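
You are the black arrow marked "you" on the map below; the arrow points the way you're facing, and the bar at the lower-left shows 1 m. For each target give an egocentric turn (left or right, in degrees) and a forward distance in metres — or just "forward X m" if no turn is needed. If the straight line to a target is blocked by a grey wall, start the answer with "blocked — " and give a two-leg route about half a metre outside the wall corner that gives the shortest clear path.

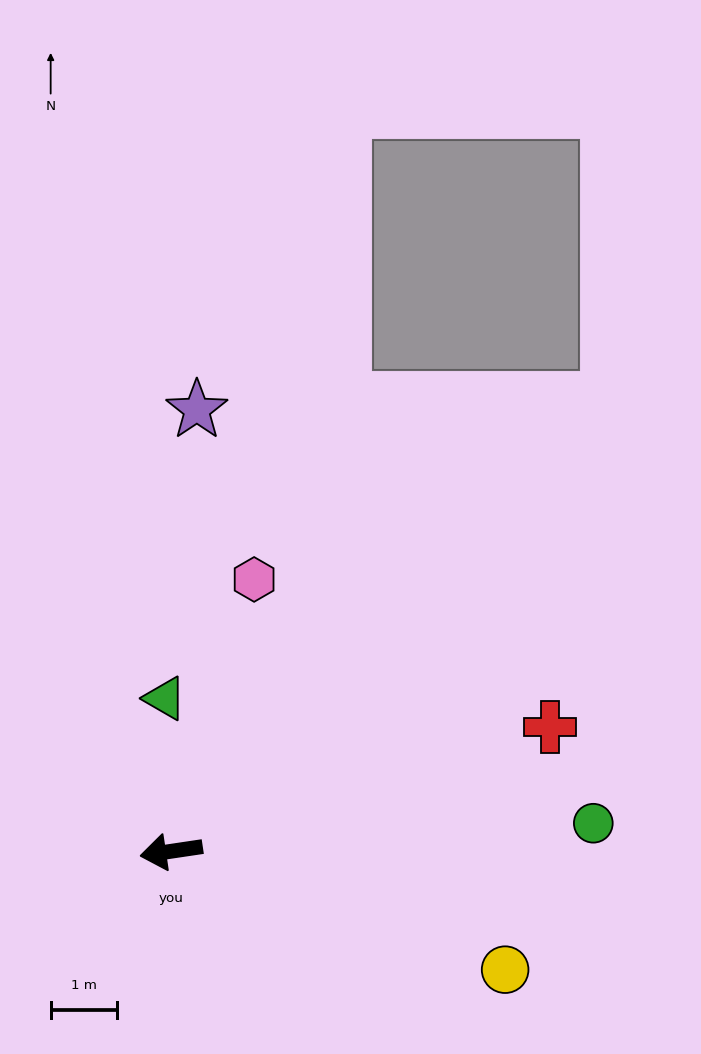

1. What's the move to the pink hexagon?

turn right 115°, forward 4.3 m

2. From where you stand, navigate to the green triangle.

turn right 96°, forward 2.3 m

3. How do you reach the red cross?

turn right 170°, forward 6.0 m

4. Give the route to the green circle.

turn left 175°, forward 6.4 m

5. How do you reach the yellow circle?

turn left 152°, forward 5.3 m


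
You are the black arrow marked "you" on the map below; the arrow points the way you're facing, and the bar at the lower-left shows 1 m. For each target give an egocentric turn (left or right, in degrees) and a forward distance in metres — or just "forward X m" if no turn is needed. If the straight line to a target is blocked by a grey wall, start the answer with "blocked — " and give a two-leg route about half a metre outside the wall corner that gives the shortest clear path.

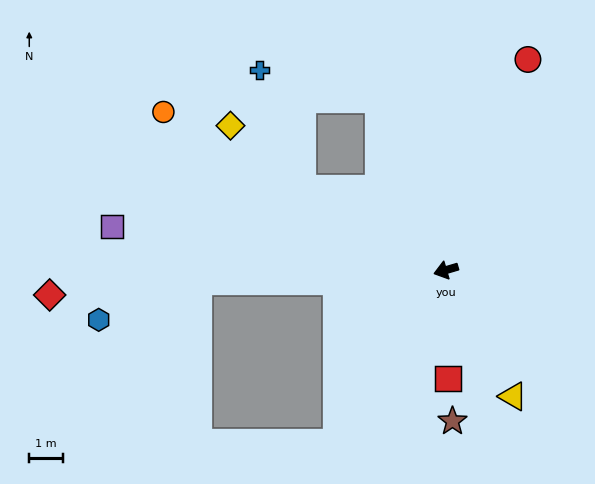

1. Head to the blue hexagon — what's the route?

blocked — turn right 14°, forward 7.3 m, then turn left 19°, forward 3.2 m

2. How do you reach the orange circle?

turn right 46°, forward 9.6 m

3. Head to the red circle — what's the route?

turn right 128°, forward 6.7 m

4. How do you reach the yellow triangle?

turn left 102°, forward 4.2 m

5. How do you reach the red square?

turn left 75°, forward 3.2 m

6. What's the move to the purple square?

turn right 24°, forward 10.0 m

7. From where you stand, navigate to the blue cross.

blocked — turn right 46°, forward 4.9 m, then turn right 41°, forward 3.7 m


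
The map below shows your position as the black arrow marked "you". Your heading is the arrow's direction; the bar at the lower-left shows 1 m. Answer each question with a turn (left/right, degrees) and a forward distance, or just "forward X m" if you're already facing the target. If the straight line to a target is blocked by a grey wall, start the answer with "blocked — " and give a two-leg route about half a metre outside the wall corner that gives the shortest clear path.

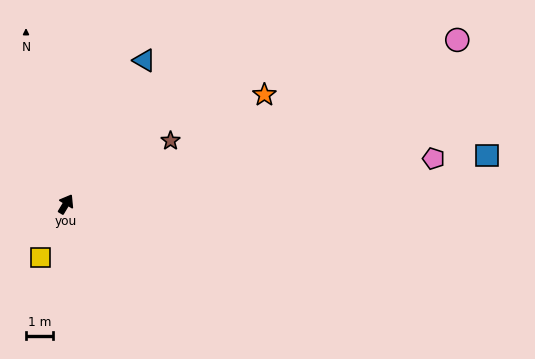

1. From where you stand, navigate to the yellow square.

turn right 175°, forward 2.2 m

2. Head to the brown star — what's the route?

turn right 28°, forward 4.5 m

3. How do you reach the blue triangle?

turn left 2°, forward 6.0 m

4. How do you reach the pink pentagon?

turn right 52°, forward 13.6 m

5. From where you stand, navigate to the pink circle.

turn right 36°, forward 15.6 m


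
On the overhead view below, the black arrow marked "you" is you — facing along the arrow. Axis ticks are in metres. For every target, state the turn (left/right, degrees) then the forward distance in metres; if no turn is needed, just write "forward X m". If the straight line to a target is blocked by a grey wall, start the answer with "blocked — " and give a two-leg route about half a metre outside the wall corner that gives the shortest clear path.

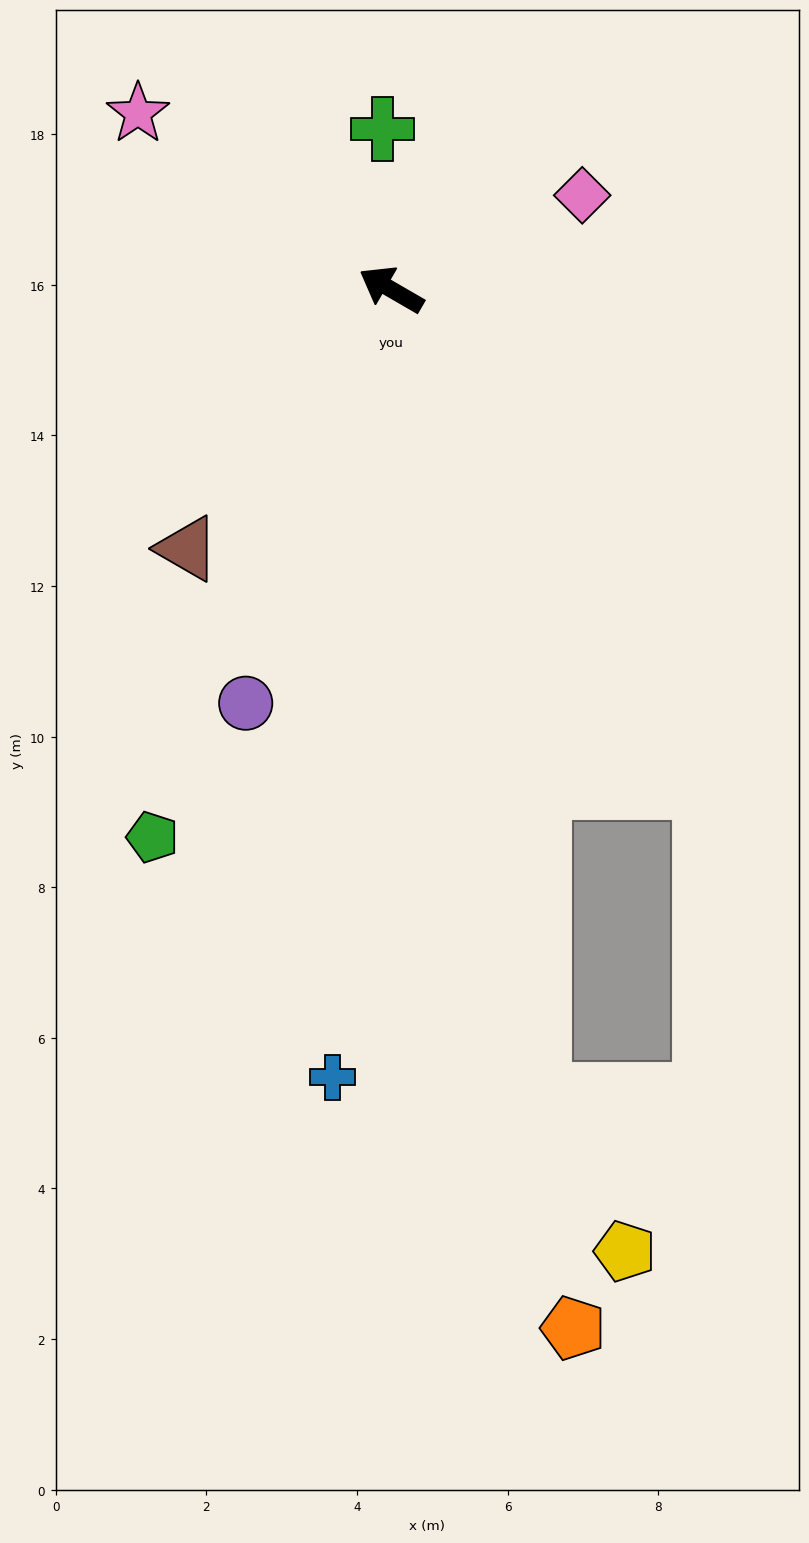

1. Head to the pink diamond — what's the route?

turn right 124°, forward 2.8 m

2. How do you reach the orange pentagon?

turn left 130°, forward 14.0 m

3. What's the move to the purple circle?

turn left 101°, forward 5.8 m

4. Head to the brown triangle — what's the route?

turn left 82°, forward 4.4 m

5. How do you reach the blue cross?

turn left 116°, forward 10.5 m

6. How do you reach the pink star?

turn right 5°, forward 4.1 m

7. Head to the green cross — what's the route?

turn right 57°, forward 2.1 m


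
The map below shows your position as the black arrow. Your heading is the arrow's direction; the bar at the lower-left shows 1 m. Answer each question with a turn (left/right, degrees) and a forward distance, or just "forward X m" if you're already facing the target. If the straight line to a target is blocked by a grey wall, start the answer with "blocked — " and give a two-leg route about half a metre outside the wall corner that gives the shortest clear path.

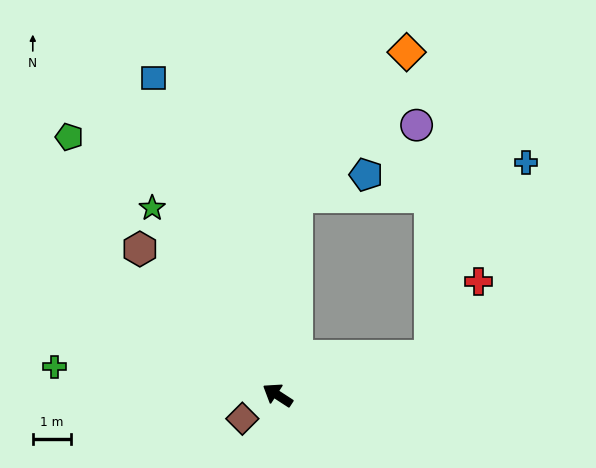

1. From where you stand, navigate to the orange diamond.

blocked — turn right 62°, forward 5.2 m, then turn right 32°, forward 4.7 m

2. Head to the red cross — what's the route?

blocked — turn right 133°, forward 4.1 m, then turn left 43°, forward 2.3 m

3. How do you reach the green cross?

turn left 26°, forward 5.8 m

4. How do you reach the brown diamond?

turn left 67°, forward 1.1 m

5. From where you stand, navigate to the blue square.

turn right 36°, forward 8.8 m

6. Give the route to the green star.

turn right 23°, forward 5.9 m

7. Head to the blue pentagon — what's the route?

blocked — turn right 62°, forward 5.2 m, then turn right 68°, forward 1.9 m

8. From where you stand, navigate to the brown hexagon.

turn right 14°, forward 5.2 m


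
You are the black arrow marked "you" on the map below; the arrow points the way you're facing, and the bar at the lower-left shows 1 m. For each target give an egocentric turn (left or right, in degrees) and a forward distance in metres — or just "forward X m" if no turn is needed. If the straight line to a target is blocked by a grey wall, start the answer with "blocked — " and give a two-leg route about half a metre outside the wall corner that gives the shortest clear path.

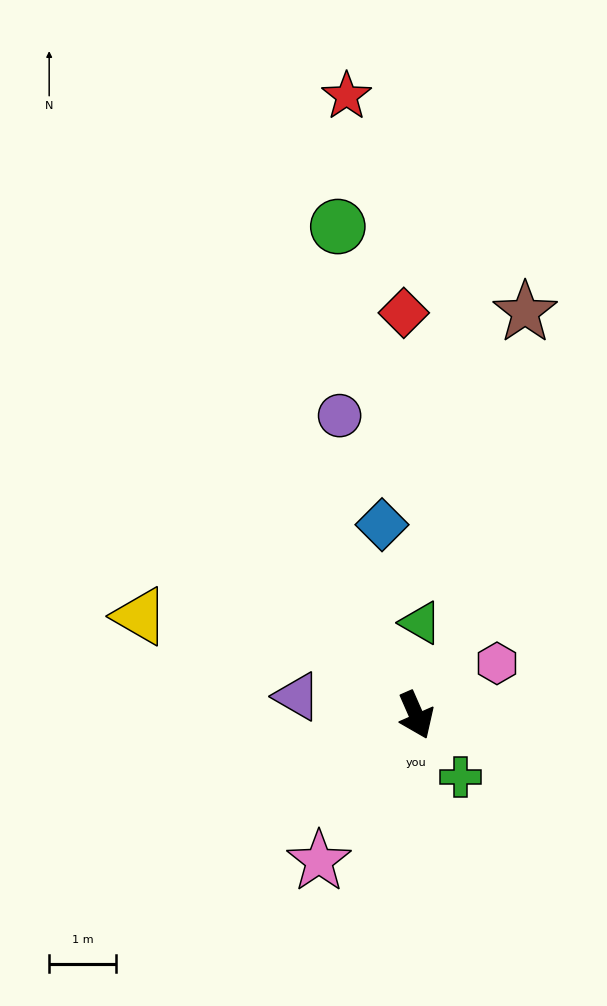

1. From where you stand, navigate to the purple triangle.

turn right 123°, forward 1.8 m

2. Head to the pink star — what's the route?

turn right 57°, forward 2.6 m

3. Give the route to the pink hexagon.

turn left 99°, forward 1.4 m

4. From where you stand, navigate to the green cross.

turn left 12°, forward 1.1 m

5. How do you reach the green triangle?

turn left 154°, forward 1.4 m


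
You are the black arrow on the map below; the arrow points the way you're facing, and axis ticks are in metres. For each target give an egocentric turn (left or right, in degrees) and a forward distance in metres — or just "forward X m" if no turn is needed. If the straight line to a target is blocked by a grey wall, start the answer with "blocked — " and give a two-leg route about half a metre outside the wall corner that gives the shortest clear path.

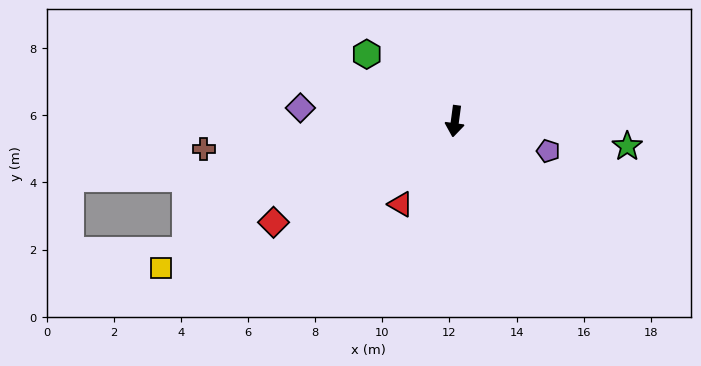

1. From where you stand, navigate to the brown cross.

turn right 76°, forward 7.5 m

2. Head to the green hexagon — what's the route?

turn right 120°, forward 3.3 m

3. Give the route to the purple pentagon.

turn left 80°, forward 2.9 m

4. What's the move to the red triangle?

turn right 26°, forward 3.0 m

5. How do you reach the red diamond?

turn right 53°, forward 6.2 m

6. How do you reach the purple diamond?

turn right 87°, forward 4.6 m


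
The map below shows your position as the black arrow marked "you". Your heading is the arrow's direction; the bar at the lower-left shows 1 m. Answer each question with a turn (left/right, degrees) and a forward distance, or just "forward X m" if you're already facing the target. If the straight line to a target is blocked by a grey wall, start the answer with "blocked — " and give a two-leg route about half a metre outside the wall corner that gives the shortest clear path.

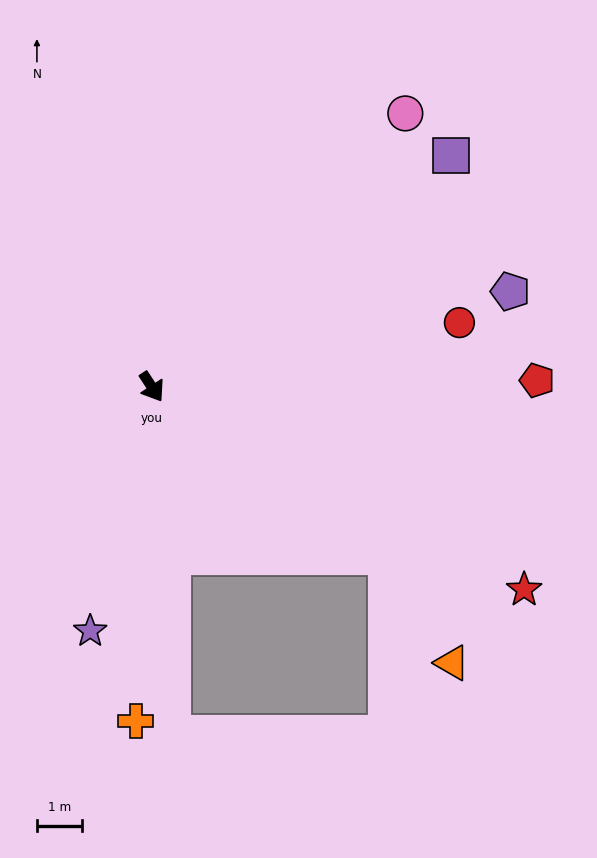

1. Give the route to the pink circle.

turn left 104°, forward 8.2 m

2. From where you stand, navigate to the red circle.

turn left 69°, forward 6.9 m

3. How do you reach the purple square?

turn left 95°, forward 8.3 m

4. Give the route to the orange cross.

turn right 36°, forward 7.4 m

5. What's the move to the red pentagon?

turn left 58°, forward 8.5 m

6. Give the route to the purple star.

turn right 47°, forward 5.5 m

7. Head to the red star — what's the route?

turn left 28°, forward 9.3 m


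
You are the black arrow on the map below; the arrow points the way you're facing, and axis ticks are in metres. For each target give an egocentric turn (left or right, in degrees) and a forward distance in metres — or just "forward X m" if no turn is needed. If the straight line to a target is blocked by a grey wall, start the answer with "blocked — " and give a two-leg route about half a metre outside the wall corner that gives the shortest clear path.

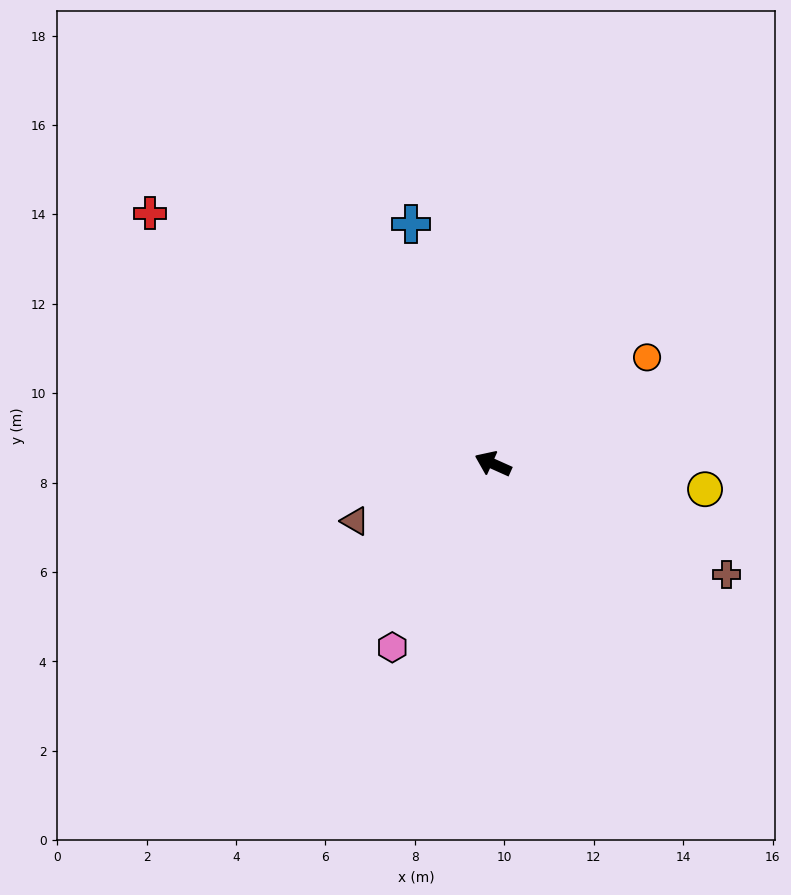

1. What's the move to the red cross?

turn right 12°, forward 9.5 m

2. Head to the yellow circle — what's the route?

turn right 163°, forward 4.8 m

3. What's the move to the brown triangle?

turn left 47°, forward 3.3 m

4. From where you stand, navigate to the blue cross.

turn right 47°, forward 5.7 m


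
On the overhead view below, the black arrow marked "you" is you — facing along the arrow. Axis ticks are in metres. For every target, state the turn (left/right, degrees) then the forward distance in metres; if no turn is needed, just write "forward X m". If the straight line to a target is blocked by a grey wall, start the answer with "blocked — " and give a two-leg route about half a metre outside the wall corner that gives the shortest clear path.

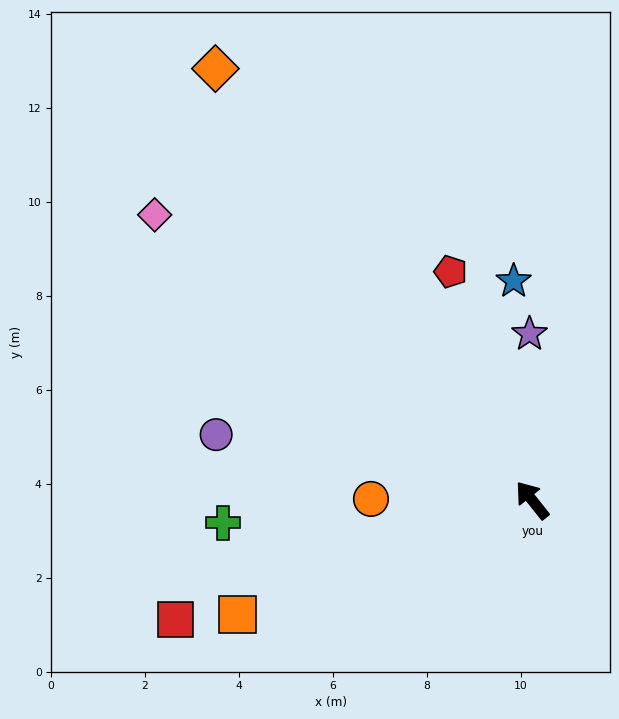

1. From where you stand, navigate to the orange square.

turn left 73°, forward 6.7 m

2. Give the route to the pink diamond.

turn left 14°, forward 10.1 m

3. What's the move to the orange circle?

turn left 51°, forward 3.4 m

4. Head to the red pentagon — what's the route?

turn right 19°, forward 5.2 m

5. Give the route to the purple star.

turn right 38°, forward 3.5 m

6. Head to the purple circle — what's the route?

turn left 40°, forward 6.9 m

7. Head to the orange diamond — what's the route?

turn right 2°, forward 11.4 m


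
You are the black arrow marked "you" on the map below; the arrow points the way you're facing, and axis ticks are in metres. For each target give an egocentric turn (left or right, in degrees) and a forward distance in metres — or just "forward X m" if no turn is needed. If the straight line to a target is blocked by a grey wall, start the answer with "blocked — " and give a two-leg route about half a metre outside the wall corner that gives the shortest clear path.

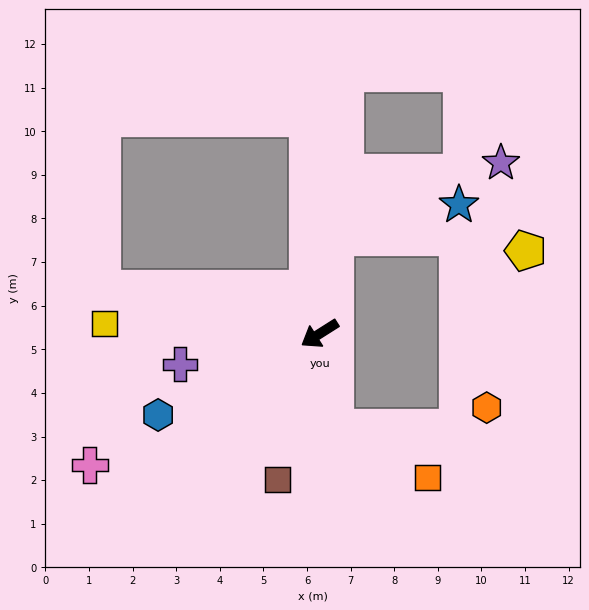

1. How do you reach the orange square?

blocked — turn left 67°, forward 2.2 m, then turn left 52°, forward 2.4 m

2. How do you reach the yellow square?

turn right 35°, forward 4.9 m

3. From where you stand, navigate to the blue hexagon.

turn right 6°, forward 4.1 m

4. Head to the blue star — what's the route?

blocked — turn right 132°, forward 2.2 m, then turn right 66°, forward 2.9 m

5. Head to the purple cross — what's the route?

turn right 20°, forward 3.3 m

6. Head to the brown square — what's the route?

turn left 41°, forward 3.5 m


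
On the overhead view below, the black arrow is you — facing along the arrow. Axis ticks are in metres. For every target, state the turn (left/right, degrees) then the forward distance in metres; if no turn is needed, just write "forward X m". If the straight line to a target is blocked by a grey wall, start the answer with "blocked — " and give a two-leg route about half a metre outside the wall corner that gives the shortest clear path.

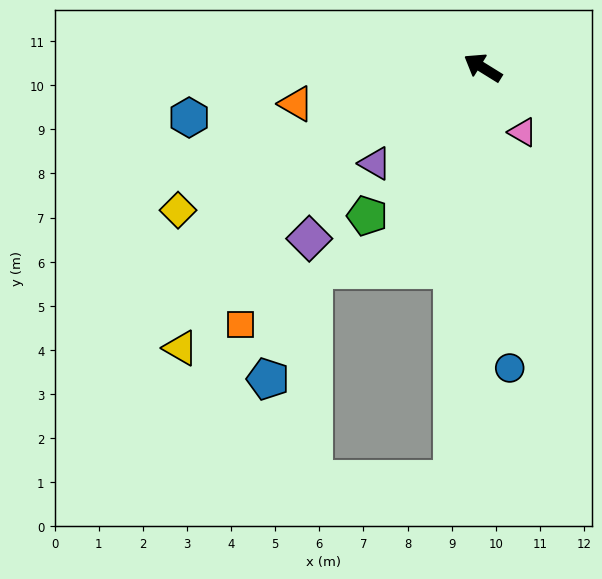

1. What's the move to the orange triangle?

turn left 43°, forward 4.3 m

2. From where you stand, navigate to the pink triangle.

turn left 153°, forward 1.7 m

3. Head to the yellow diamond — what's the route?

turn left 57°, forward 7.6 m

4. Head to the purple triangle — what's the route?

turn left 73°, forward 3.3 m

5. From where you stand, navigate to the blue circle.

turn left 127°, forward 6.8 m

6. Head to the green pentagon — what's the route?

turn left 84°, forward 4.3 m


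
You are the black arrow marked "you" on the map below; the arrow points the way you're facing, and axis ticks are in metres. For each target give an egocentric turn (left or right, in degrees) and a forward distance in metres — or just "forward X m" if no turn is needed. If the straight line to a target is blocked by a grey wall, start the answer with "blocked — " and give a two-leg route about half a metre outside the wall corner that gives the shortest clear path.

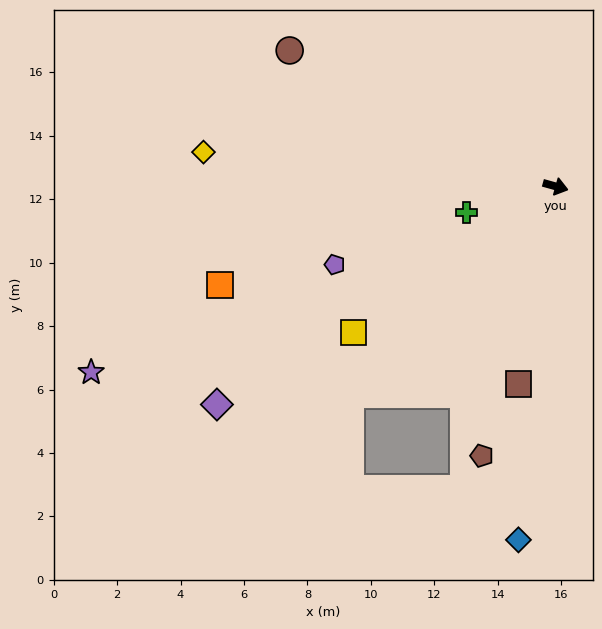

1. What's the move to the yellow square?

turn right 129°, forward 7.8 m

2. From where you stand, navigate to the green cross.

turn right 148°, forward 2.9 m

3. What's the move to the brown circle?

turn left 169°, forward 9.4 m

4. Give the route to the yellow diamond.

turn right 170°, forward 11.1 m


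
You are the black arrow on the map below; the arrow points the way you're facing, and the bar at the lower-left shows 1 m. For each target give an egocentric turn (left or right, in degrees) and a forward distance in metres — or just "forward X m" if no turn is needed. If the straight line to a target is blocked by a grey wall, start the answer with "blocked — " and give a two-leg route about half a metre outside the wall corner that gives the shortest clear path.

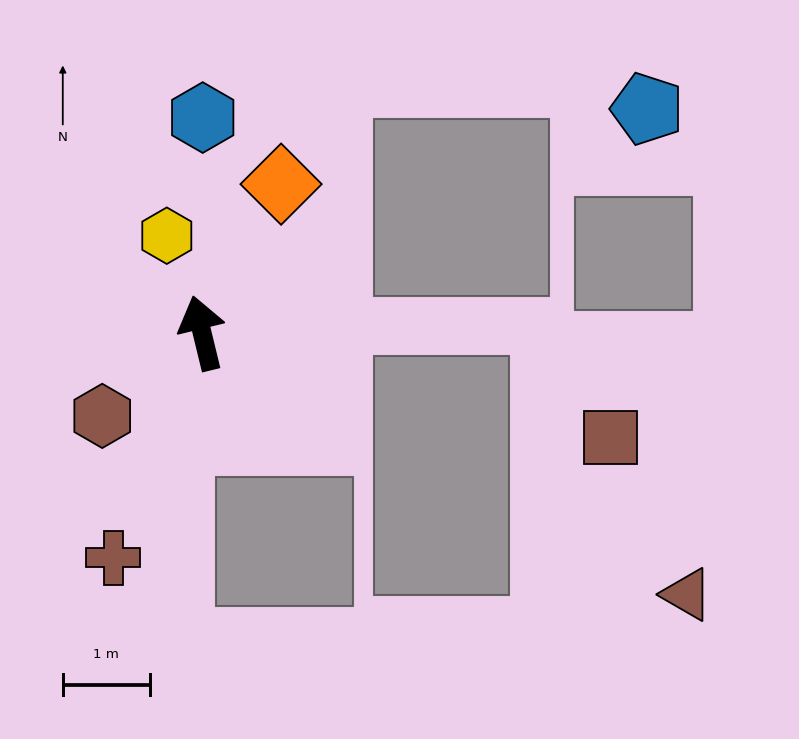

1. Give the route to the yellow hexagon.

turn left 6°, forward 1.2 m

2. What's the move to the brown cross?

turn left 145°, forward 2.8 m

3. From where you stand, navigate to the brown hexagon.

turn left 116°, forward 1.5 m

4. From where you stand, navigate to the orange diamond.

turn right 42°, forward 1.9 m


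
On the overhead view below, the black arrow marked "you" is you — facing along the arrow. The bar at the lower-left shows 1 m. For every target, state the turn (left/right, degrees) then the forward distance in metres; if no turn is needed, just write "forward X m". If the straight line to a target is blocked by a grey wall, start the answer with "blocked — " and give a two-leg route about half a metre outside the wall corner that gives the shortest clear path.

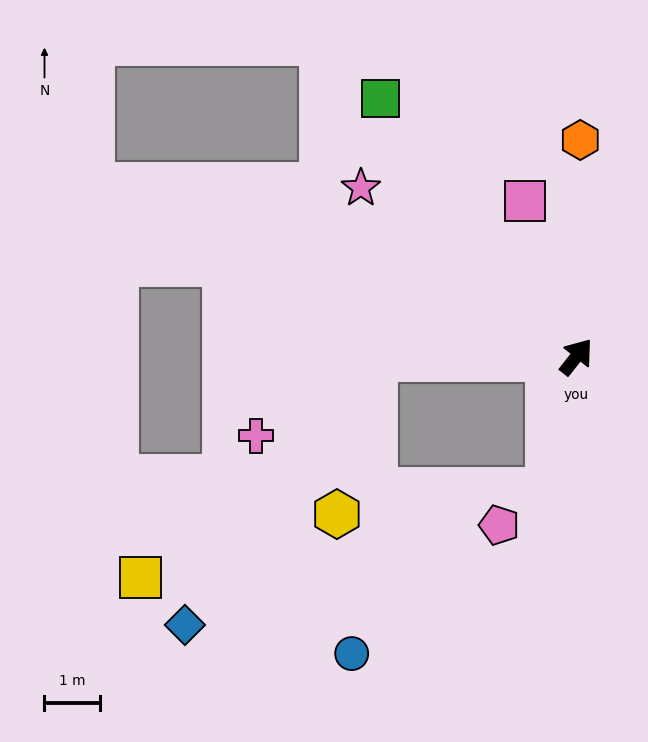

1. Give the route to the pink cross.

blocked — turn left 129°, forward 3.6 m, then turn left 33°, forward 2.5 m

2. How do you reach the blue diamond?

blocked — turn left 129°, forward 3.6 m, then turn left 54°, forward 5.9 m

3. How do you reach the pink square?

turn left 57°, forward 2.9 m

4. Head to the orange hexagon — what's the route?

turn left 37°, forward 3.9 m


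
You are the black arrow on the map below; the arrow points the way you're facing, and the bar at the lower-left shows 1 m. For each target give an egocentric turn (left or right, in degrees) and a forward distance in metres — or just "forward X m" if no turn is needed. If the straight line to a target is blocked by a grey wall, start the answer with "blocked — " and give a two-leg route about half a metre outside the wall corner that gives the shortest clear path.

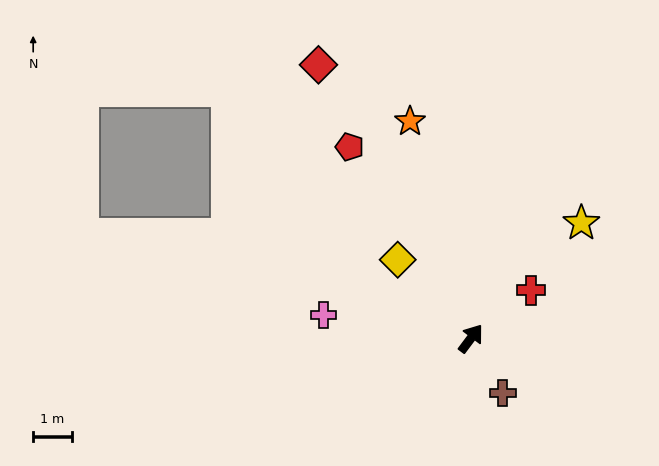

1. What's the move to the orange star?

turn left 52°, forward 5.9 m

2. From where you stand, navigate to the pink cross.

turn left 118°, forward 3.9 m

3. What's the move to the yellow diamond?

turn left 80°, forward 2.8 m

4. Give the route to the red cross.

turn right 15°, forward 2.0 m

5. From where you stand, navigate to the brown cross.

turn right 113°, forward 1.6 m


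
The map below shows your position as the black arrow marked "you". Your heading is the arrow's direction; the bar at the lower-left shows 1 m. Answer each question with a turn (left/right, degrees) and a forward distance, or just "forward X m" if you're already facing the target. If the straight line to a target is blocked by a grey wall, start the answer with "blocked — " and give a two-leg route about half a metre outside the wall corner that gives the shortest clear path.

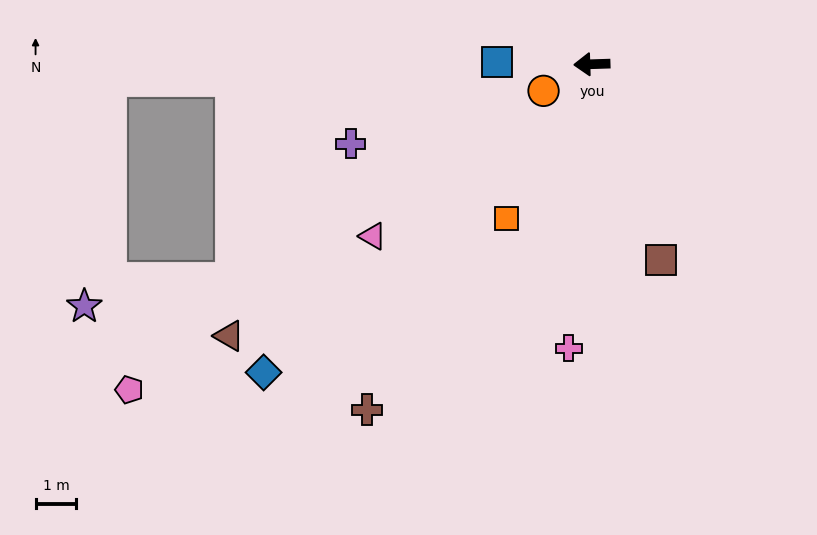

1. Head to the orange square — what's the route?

turn left 59°, forward 4.3 m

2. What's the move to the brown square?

turn left 108°, forward 5.1 m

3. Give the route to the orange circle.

turn left 27°, forward 1.4 m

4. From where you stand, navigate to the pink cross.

turn left 84°, forward 7.0 m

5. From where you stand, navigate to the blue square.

turn right 3°, forward 2.3 m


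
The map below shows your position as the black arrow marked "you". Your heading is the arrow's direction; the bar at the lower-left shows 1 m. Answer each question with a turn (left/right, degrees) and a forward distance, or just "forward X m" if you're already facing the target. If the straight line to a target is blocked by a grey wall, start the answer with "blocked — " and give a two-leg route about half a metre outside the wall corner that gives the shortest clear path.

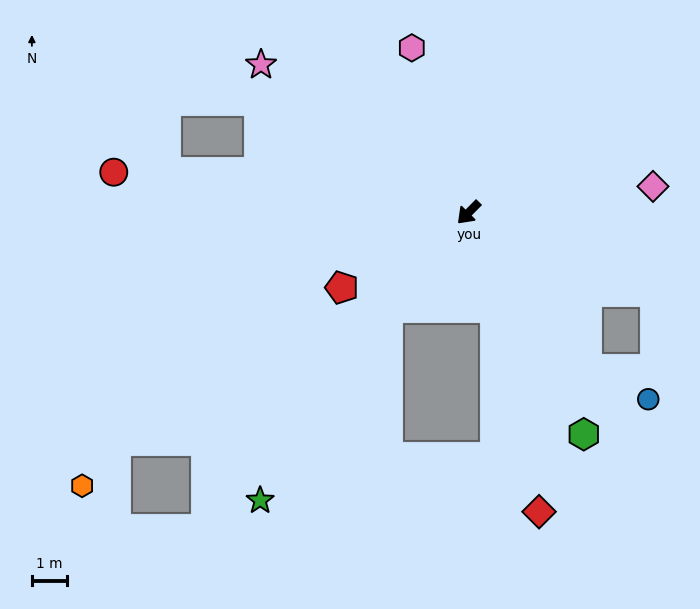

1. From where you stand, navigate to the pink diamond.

turn left 143°, forward 5.4 m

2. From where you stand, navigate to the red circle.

turn right 52°, forward 10.3 m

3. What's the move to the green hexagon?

turn left 72°, forward 7.2 m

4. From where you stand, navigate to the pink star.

turn right 81°, forward 7.3 m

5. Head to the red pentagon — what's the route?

turn right 15°, forward 4.2 m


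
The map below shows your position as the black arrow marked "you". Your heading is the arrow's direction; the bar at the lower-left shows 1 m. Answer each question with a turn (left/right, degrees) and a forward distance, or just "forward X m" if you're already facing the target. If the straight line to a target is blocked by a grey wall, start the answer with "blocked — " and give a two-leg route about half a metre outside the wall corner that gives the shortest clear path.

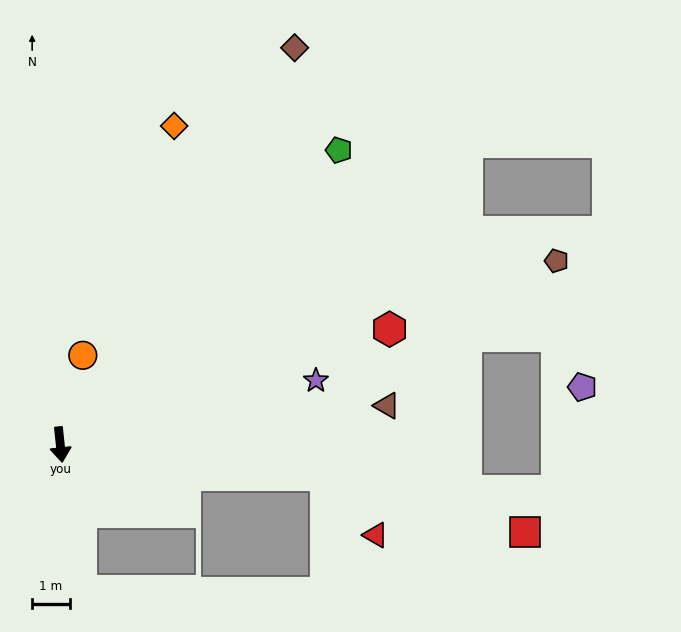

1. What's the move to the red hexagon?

turn left 103°, forward 9.3 m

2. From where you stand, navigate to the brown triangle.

turn left 91°, forward 8.8 m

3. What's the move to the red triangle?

blocked — turn left 77°, forward 7.1 m, then turn right 43°, forward 2.1 m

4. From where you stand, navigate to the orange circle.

turn left 160°, forward 2.5 m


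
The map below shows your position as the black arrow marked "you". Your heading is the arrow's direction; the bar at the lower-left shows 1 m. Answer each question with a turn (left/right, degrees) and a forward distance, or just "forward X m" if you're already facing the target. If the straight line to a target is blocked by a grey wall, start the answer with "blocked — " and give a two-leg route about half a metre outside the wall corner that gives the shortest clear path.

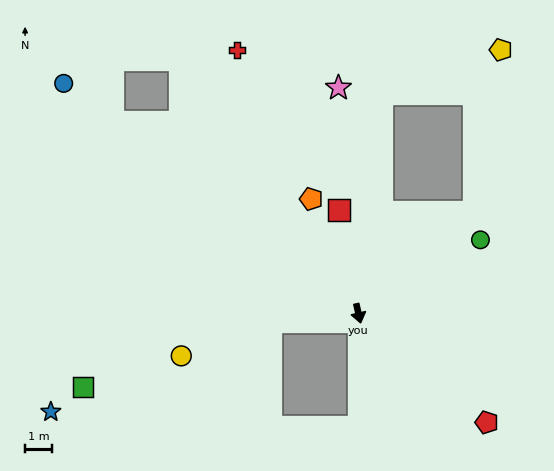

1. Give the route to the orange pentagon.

turn right 170°, forward 4.6 m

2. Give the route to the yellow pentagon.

blocked — turn left 118°, forward 5.7 m, then turn left 40°, forward 6.1 m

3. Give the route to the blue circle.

turn right 141°, forward 13.9 m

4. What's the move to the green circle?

turn left 108°, forward 5.3 m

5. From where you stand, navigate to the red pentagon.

turn left 37°, forward 6.3 m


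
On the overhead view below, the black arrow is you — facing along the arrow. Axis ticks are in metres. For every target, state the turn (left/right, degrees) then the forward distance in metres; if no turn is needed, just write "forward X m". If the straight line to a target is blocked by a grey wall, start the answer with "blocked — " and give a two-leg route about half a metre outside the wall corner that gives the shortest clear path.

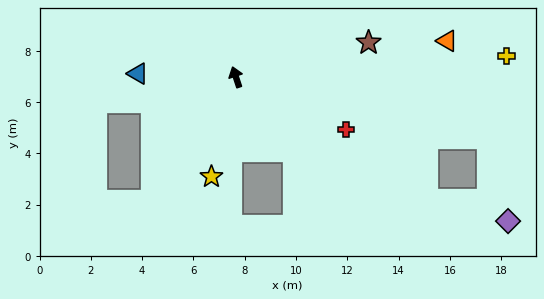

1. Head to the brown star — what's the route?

turn right 94°, forward 5.3 m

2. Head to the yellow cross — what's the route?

turn right 104°, forward 10.6 m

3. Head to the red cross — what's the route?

turn right 134°, forward 4.8 m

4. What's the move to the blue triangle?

turn left 70°, forward 3.8 m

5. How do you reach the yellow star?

turn left 148°, forward 4.0 m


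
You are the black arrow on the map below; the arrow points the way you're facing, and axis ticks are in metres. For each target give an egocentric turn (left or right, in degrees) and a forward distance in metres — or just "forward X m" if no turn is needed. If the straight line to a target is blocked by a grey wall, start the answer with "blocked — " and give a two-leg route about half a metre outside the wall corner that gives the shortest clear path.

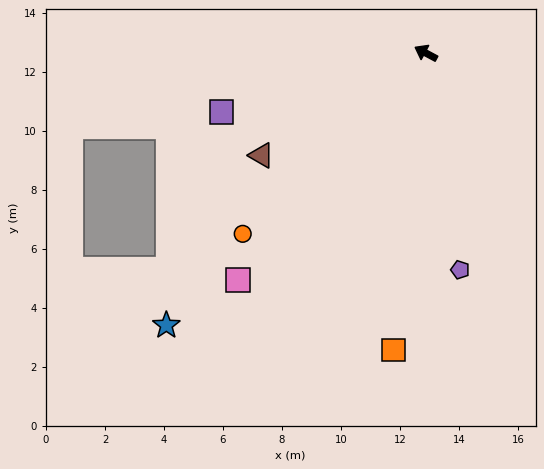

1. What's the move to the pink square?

turn left 79°, forward 10.0 m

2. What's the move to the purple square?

turn left 44°, forward 7.2 m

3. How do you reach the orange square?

turn left 112°, forward 10.1 m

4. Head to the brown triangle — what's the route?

turn left 60°, forward 6.6 m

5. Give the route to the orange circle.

turn left 73°, forward 8.7 m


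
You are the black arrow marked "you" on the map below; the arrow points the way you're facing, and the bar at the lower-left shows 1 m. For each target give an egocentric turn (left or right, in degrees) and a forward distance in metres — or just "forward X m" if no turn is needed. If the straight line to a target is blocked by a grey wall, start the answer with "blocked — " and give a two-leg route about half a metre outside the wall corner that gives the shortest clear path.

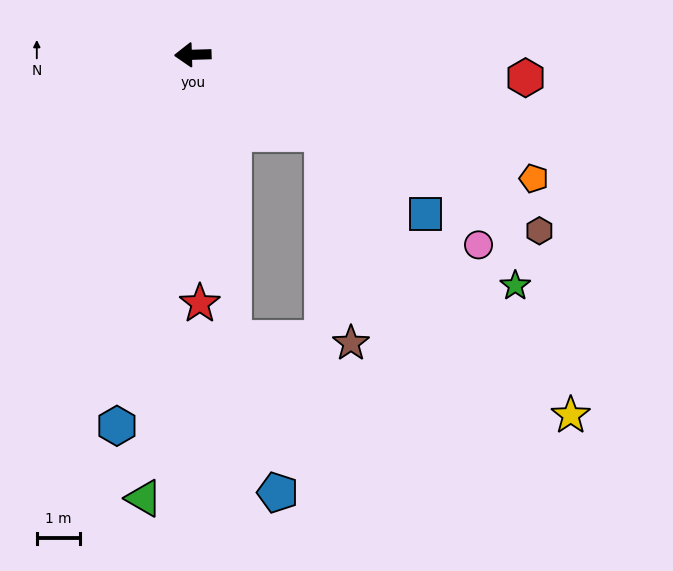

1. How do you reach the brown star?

blocked — turn left 147°, forward 3.5 m, then turn right 51°, forward 4.9 m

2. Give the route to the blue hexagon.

turn left 77°, forward 8.8 m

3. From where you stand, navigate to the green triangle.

turn left 82°, forward 10.4 m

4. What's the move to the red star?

turn left 90°, forward 5.8 m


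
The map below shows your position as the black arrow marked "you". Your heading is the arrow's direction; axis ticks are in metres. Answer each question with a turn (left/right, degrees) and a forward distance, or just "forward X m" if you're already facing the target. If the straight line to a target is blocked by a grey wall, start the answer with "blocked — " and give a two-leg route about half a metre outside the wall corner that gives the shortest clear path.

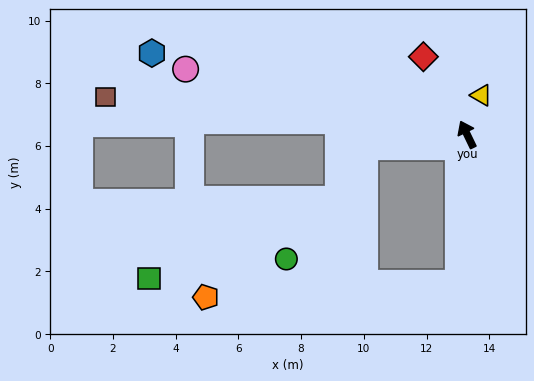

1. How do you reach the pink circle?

turn left 51°, forward 9.2 m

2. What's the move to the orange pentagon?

blocked — turn left 151°, forward 4.7 m, then turn right 84°, forward 8.1 m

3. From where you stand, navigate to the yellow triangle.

turn right 46°, forward 1.3 m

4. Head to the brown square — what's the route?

turn left 58°, forward 11.6 m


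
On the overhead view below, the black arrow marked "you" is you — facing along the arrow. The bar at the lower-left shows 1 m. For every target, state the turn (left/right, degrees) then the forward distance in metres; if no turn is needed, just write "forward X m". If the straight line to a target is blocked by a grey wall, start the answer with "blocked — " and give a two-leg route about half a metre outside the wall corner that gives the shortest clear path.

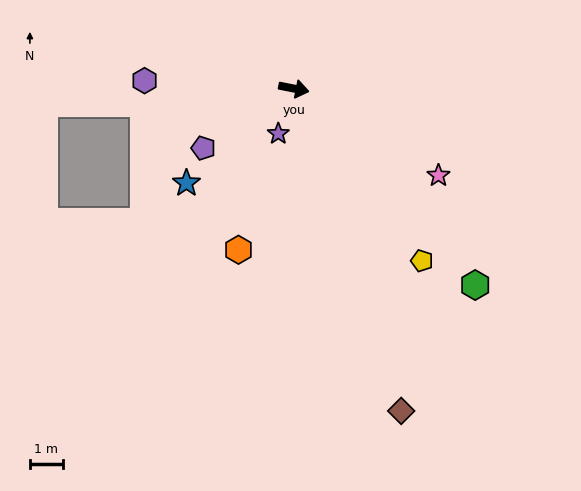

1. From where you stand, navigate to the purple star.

turn right 98°, forward 1.4 m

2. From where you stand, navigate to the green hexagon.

turn right 36°, forward 8.1 m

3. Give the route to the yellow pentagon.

turn right 42°, forward 6.5 m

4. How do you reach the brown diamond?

turn right 60°, forward 10.3 m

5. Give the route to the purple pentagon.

turn right 135°, forward 3.3 m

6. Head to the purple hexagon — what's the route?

turn right 172°, forward 4.5 m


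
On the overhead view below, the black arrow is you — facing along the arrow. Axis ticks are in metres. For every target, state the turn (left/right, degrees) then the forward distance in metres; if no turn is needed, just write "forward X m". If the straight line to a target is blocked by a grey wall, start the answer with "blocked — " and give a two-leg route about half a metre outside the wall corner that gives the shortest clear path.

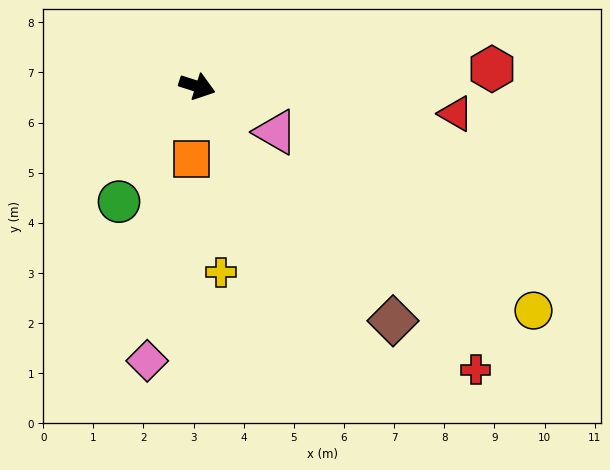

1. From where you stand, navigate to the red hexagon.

turn left 21°, forward 5.9 m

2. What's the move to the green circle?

turn right 106°, forward 2.8 m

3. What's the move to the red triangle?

turn left 12°, forward 5.2 m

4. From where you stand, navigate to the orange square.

turn right 77°, forward 1.5 m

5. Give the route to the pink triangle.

turn right 12°, forward 1.8 m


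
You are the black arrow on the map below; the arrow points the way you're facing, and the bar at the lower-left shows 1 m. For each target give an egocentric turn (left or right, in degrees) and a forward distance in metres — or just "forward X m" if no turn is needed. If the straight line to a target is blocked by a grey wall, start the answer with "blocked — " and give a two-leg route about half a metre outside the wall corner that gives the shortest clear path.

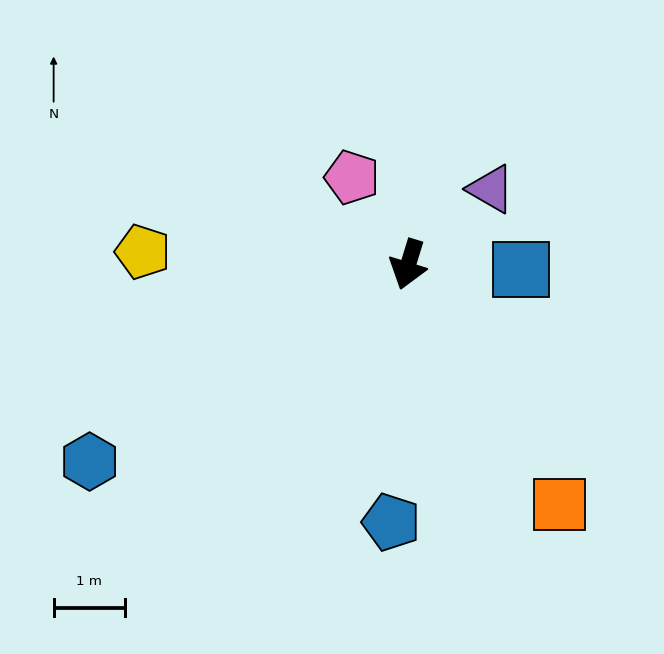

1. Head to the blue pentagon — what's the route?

turn left 13°, forward 3.6 m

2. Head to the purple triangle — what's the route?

turn left 149°, forward 1.6 m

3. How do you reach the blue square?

turn left 105°, forward 1.6 m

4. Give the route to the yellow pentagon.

turn right 76°, forward 3.7 m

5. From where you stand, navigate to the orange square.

turn left 49°, forward 4.0 m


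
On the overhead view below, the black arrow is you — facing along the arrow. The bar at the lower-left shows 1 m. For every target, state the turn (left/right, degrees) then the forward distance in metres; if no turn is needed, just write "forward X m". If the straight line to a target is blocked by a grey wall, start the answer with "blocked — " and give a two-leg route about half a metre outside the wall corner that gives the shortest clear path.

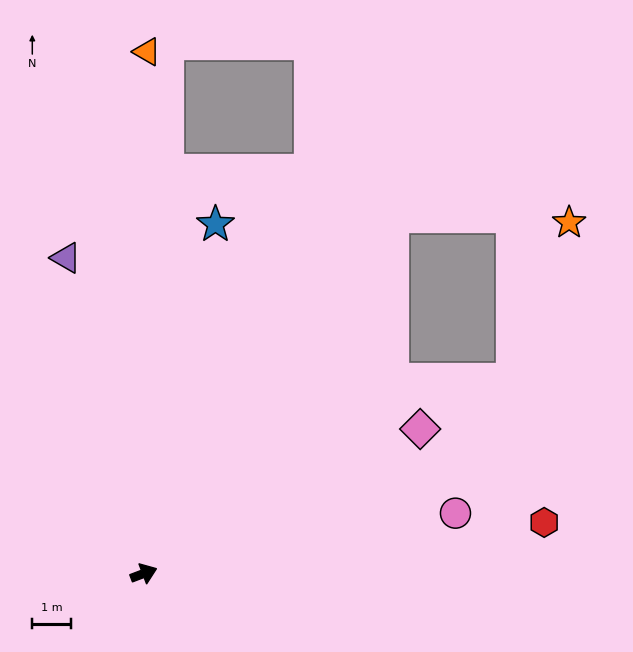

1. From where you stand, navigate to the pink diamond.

turn left 7°, forward 8.0 m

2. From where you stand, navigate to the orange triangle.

turn left 69°, forward 13.4 m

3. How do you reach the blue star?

turn left 58°, forward 9.2 m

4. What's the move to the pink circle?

turn right 10°, forward 8.2 m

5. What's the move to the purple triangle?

turn left 83°, forward 8.4 m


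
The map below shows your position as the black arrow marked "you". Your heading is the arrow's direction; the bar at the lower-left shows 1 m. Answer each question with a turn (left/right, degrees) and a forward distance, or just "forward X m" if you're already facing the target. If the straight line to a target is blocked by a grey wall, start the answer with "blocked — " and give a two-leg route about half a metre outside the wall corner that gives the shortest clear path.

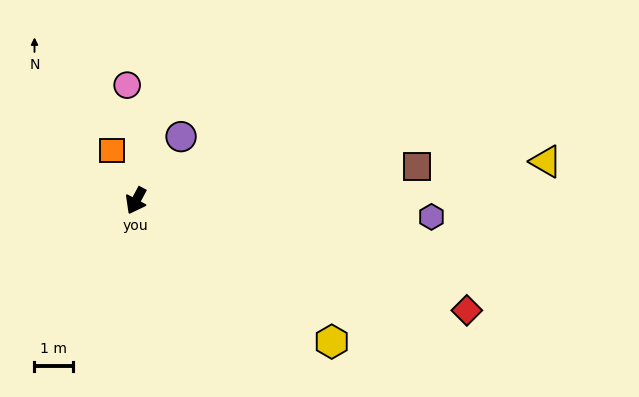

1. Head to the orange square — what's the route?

turn right 127°, forward 1.4 m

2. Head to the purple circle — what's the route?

turn left 173°, forward 2.0 m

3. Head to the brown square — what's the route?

turn left 125°, forward 7.3 m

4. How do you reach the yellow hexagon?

turn left 82°, forward 6.2 m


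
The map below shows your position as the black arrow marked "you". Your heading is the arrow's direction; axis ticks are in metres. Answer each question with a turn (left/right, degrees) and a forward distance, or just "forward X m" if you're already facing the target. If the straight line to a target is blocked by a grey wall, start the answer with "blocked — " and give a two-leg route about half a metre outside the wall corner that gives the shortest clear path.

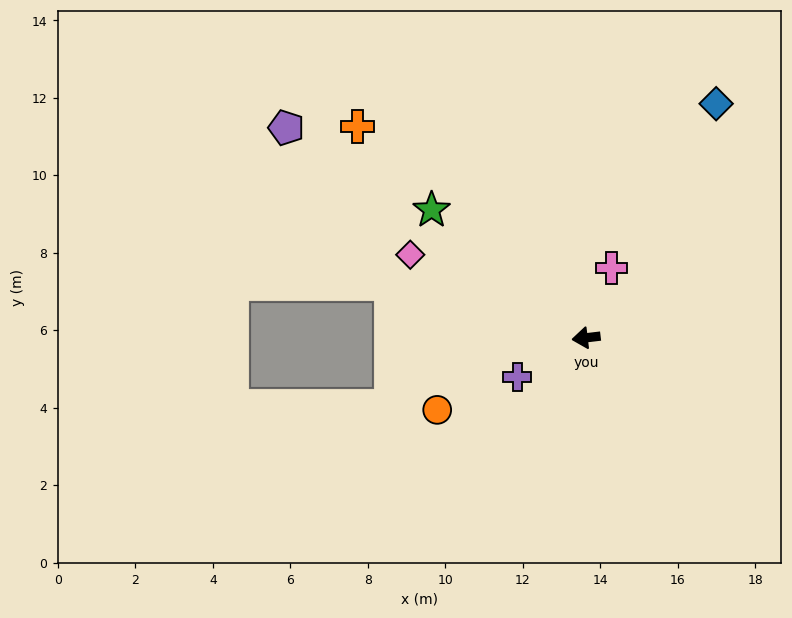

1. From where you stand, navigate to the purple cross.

turn left 23°, forward 2.0 m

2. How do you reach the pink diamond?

turn right 32°, forward 5.0 m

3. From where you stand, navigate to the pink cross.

turn right 117°, forward 1.9 m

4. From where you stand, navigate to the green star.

turn right 46°, forward 5.2 m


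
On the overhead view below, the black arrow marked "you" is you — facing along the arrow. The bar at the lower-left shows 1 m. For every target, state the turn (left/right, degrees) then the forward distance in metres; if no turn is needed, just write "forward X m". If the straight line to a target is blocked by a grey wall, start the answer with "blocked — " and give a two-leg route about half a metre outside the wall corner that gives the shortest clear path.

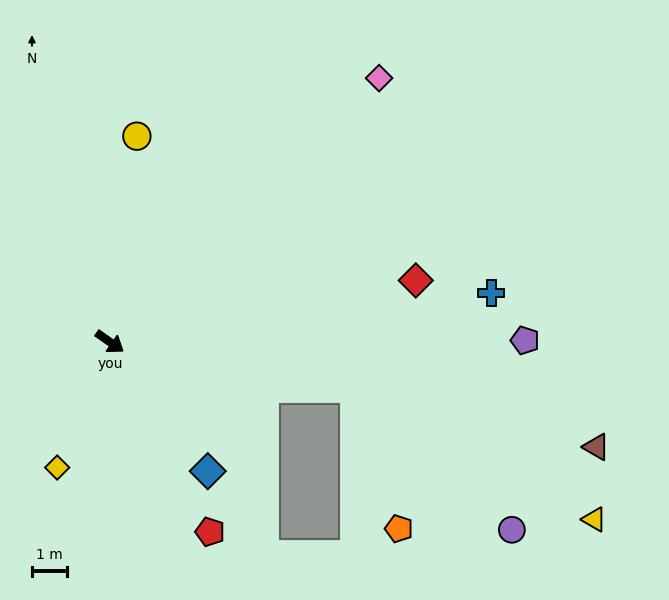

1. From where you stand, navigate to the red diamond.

turn left 46°, forward 9.0 m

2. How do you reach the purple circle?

blocked — turn left 24°, forward 7.2 m, then turn right 31°, forward 6.1 m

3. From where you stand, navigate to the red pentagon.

turn right 27°, forward 6.2 m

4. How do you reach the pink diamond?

turn left 79°, forward 10.8 m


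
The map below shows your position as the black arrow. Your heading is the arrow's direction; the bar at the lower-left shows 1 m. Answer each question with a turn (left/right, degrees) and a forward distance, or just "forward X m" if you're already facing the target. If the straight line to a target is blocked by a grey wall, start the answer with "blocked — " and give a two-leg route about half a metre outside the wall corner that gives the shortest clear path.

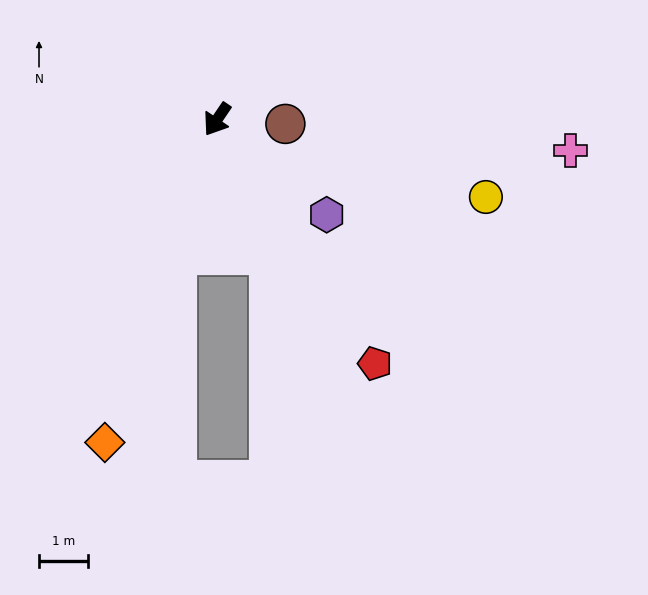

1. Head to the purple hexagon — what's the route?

turn left 83°, forward 3.0 m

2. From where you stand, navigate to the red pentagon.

turn left 67°, forward 5.9 m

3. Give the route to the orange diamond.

turn left 15°, forward 7.0 m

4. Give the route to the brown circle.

turn left 120°, forward 1.4 m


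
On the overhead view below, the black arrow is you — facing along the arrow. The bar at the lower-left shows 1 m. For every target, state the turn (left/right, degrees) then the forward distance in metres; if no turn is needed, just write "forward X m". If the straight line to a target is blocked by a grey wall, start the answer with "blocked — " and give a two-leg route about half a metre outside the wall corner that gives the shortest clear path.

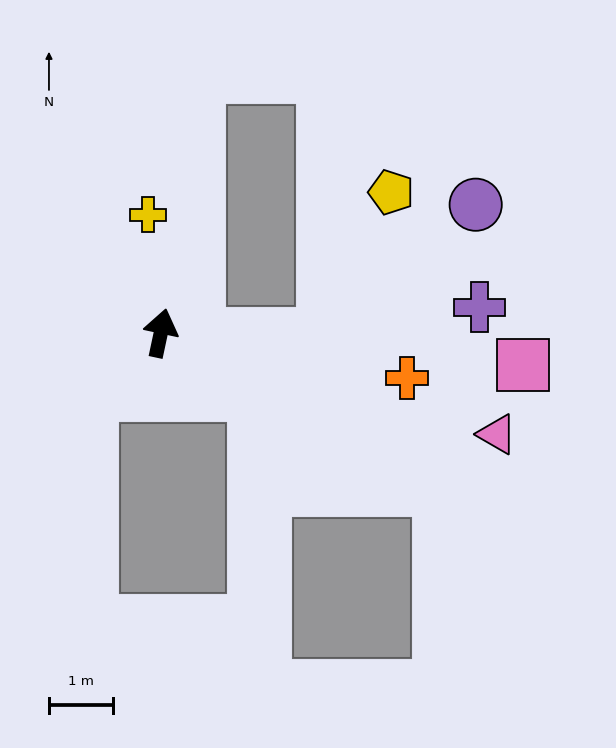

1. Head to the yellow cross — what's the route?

turn left 18°, forward 1.9 m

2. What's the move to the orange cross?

turn right 88°, forward 3.9 m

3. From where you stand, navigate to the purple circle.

blocked — turn right 79°, forward 2.6 m, then turn left 42°, forward 3.1 m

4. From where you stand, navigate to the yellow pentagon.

blocked — turn right 79°, forward 2.6 m, then turn left 66°, forward 2.5 m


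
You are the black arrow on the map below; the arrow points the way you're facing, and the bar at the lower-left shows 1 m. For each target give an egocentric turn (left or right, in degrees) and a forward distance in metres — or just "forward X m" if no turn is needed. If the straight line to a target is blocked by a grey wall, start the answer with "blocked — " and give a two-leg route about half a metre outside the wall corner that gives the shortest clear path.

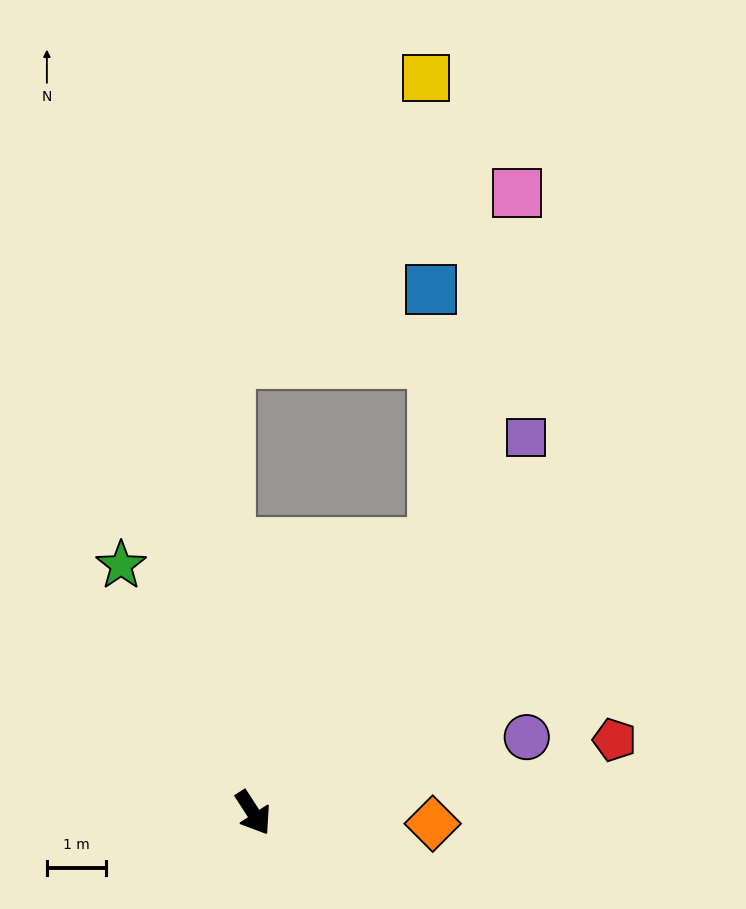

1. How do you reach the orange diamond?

turn left 54°, forward 3.0 m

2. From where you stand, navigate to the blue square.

blocked — turn left 113°, forward 5.4 m, then turn left 34°, forward 4.2 m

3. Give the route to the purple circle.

turn left 73°, forward 4.8 m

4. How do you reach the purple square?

turn left 111°, forward 7.8 m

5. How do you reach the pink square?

blocked — turn left 113°, forward 5.4 m, then turn left 21°, forward 6.0 m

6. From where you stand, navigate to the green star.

turn left 175°, forward 4.7 m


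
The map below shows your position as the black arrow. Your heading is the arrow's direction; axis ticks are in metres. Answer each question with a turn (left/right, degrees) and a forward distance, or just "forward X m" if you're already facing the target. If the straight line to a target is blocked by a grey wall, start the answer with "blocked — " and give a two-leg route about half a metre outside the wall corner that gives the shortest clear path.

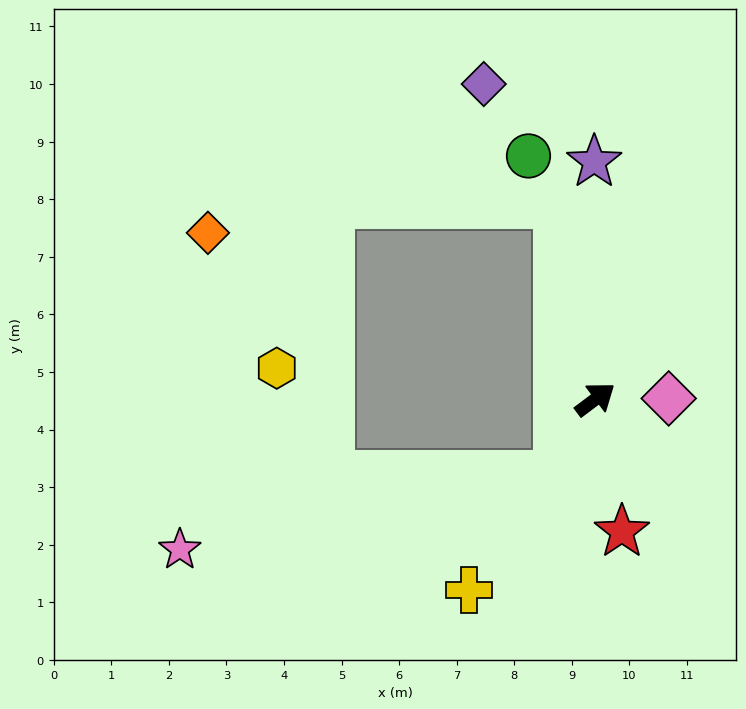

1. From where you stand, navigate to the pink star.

blocked — turn right 153°, forward 1.5 m, then turn right 53°, forward 6.7 m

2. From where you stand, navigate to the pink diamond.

turn right 36°, forward 1.3 m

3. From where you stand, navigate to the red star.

turn right 116°, forward 2.3 m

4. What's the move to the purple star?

turn left 53°, forward 4.1 m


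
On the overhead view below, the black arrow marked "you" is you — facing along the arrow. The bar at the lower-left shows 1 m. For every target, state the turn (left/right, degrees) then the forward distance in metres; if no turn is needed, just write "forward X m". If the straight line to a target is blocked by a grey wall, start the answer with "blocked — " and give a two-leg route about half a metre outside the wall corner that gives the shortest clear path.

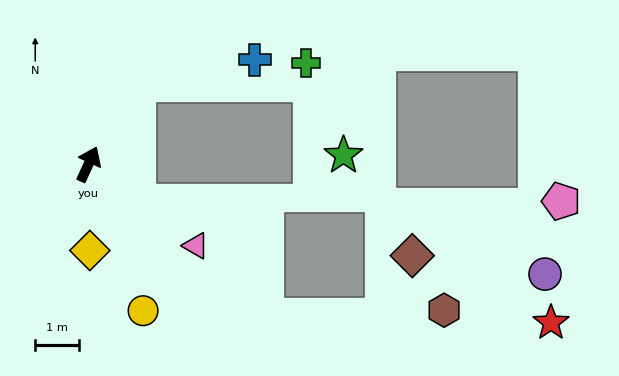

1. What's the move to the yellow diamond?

turn right 154°, forward 2.0 m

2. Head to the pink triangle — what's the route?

turn right 103°, forward 3.1 m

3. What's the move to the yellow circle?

turn right 135°, forward 3.6 m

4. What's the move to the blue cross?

blocked — turn right 7°, forward 2.2 m, then turn right 47°, forward 2.7 m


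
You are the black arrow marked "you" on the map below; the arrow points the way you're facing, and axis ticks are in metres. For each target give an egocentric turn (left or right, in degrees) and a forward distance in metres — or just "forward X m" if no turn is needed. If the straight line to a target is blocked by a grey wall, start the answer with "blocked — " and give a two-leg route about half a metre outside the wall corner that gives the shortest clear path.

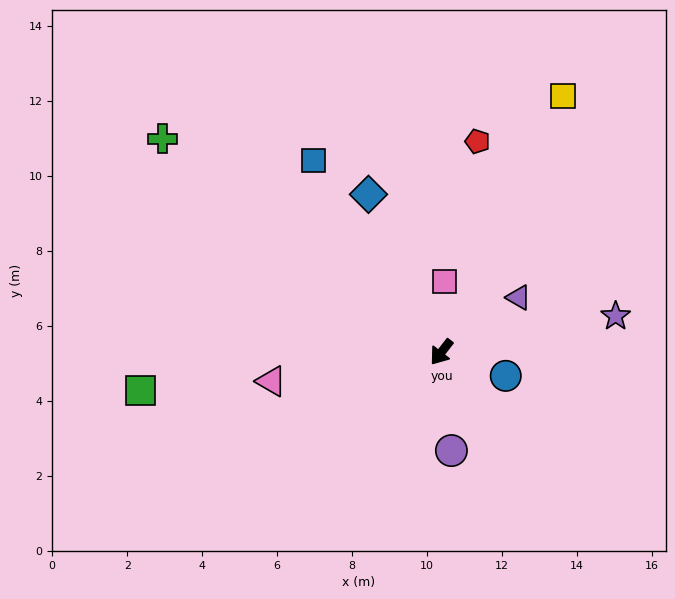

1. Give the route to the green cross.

turn right 90°, forward 9.4 m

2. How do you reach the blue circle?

turn left 108°, forward 1.8 m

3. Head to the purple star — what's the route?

turn left 139°, forward 4.7 m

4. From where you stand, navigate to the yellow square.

turn right 168°, forward 7.6 m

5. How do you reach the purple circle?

turn left 44°, forward 2.6 m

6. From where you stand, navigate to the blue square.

turn right 109°, forward 6.1 m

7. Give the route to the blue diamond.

turn right 117°, forward 4.6 m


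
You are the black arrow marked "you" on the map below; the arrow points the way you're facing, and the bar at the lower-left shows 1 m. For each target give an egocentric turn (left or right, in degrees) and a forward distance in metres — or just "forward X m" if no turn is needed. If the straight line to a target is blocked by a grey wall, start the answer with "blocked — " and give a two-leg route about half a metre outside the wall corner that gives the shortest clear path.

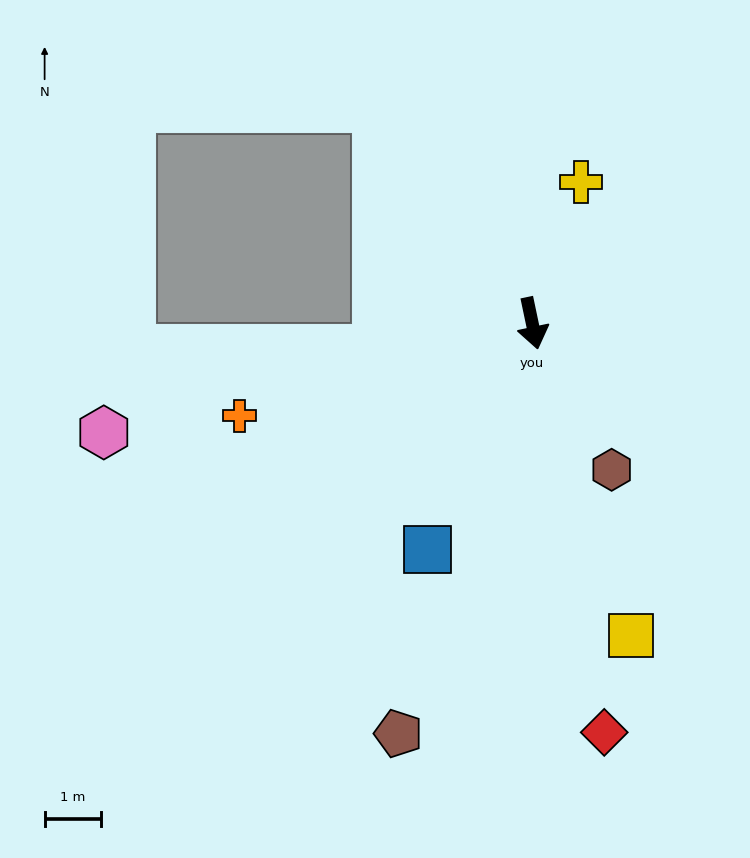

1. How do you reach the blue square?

turn right 37°, forward 4.4 m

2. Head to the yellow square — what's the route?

turn left 6°, forward 5.8 m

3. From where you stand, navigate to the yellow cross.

turn left 149°, forward 2.6 m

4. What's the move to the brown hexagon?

turn left 17°, forward 2.9 m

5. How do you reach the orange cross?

turn right 84°, forward 5.4 m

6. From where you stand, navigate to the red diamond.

forward 7.3 m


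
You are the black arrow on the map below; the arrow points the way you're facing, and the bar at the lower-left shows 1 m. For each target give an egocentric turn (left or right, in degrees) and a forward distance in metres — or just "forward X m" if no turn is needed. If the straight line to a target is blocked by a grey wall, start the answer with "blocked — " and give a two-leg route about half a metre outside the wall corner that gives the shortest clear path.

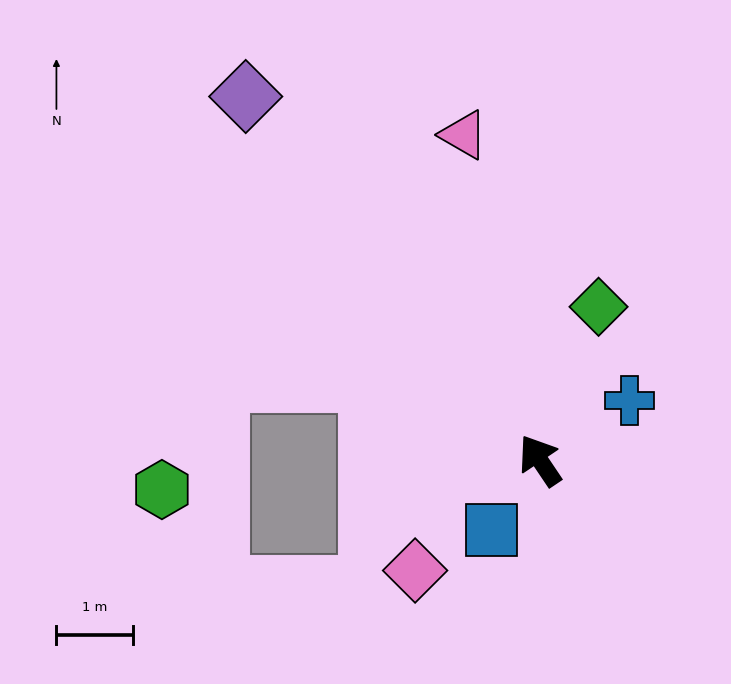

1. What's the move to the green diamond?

turn right 55°, forward 2.1 m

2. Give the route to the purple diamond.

turn left 5°, forward 6.1 m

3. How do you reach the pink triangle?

turn right 21°, forward 4.4 m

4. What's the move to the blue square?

turn left 111°, forward 1.1 m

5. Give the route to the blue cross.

turn right 90°, forward 1.4 m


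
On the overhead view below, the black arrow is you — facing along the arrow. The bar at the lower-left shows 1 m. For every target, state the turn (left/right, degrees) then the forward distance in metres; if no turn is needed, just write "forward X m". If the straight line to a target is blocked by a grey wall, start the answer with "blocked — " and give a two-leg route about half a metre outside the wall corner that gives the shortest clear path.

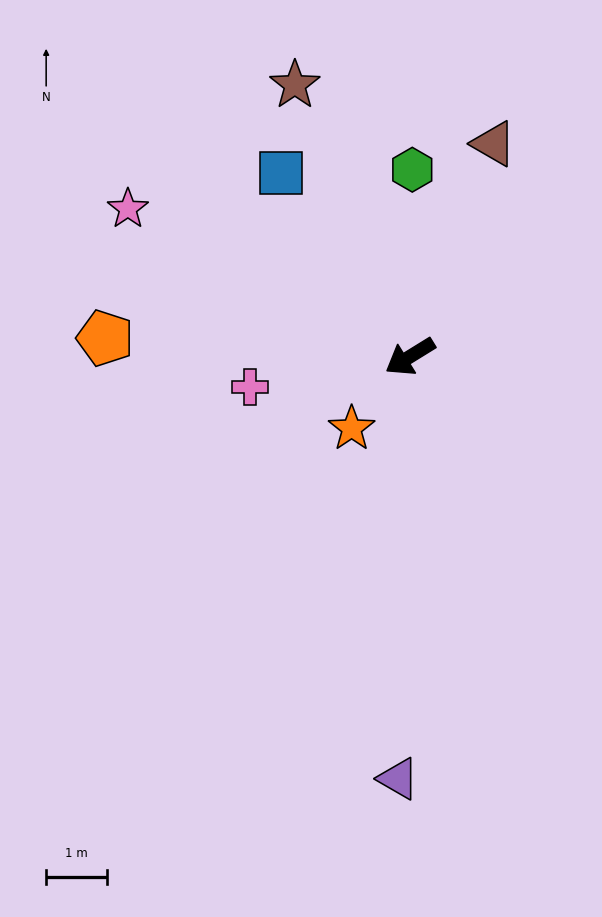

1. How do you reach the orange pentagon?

turn right 35°, forward 5.0 m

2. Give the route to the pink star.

turn right 59°, forward 5.2 m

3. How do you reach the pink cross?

turn right 21°, forward 2.7 m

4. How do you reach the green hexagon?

turn right 122°, forward 3.1 m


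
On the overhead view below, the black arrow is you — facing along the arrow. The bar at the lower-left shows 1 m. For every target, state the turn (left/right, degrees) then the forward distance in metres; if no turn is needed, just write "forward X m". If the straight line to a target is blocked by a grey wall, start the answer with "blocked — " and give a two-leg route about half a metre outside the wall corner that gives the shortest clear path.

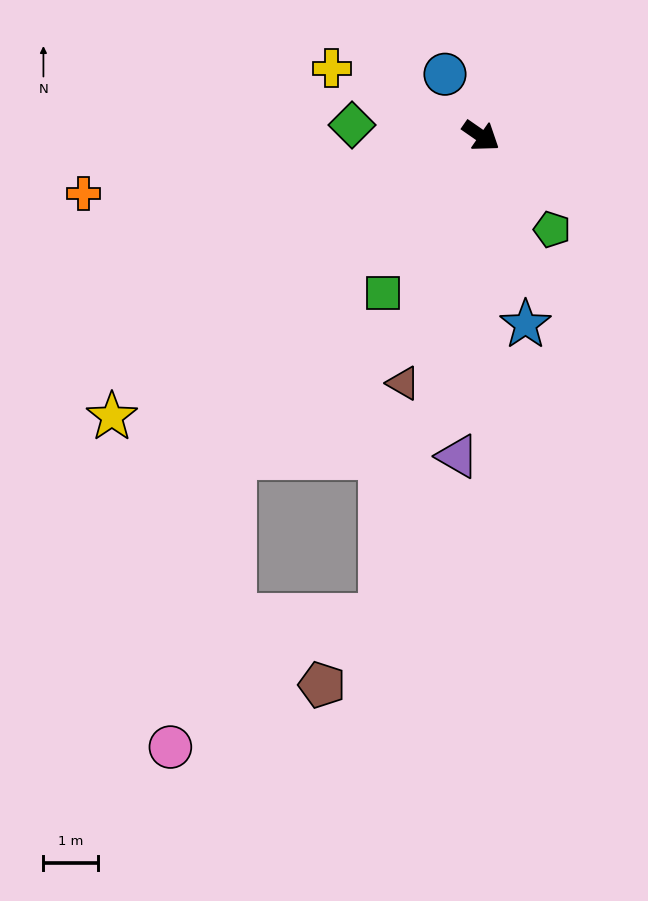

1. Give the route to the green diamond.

turn right 150°, forward 2.4 m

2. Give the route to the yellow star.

turn right 108°, forward 8.5 m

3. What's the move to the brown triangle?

turn right 73°, forward 4.7 m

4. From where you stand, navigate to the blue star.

turn right 42°, forward 3.5 m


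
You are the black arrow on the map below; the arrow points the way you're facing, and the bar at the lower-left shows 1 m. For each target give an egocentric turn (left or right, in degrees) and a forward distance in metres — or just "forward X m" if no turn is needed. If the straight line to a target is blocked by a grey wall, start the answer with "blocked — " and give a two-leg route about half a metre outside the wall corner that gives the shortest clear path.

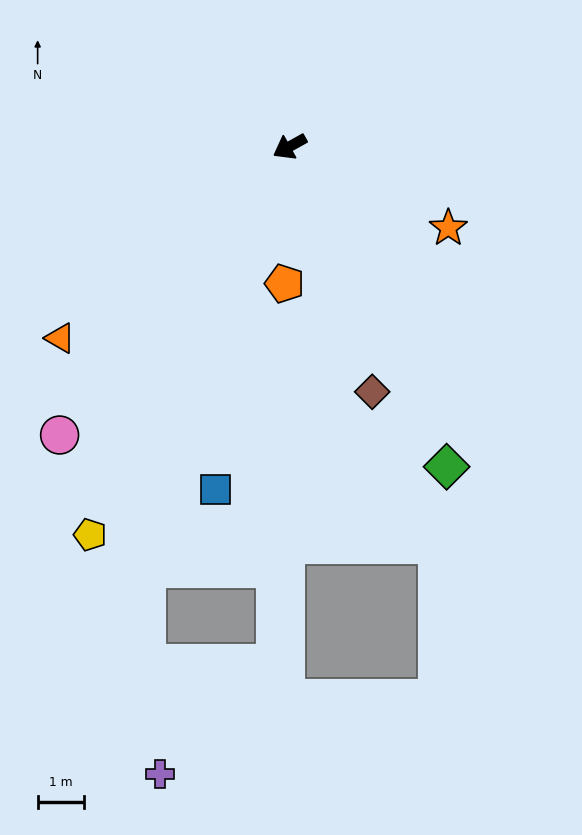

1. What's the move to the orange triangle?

turn left 11°, forward 6.4 m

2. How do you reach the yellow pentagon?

turn left 34°, forward 9.4 m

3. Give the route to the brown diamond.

turn left 79°, forward 5.6 m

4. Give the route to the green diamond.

turn left 87°, forward 7.7 m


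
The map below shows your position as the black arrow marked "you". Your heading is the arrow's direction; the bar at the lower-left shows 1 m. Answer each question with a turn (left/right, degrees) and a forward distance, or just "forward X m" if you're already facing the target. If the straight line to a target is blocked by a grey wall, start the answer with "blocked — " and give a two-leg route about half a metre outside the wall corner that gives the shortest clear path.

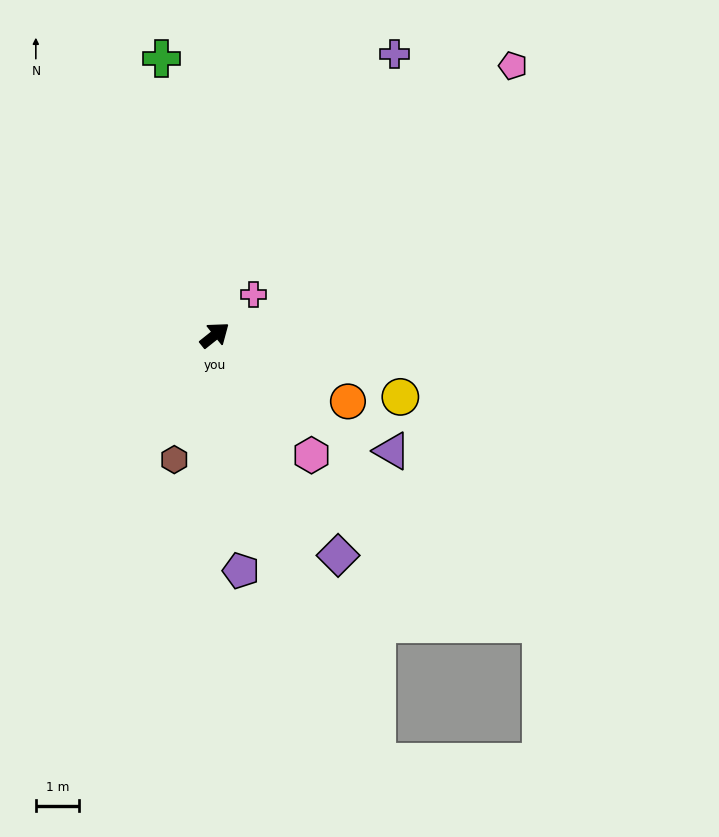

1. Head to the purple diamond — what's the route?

turn right 99°, forward 5.8 m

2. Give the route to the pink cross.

turn left 8°, forward 1.3 m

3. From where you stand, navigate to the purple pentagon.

turn right 122°, forward 5.4 m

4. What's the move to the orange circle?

turn right 65°, forward 3.4 m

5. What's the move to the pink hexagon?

turn right 90°, forward 3.5 m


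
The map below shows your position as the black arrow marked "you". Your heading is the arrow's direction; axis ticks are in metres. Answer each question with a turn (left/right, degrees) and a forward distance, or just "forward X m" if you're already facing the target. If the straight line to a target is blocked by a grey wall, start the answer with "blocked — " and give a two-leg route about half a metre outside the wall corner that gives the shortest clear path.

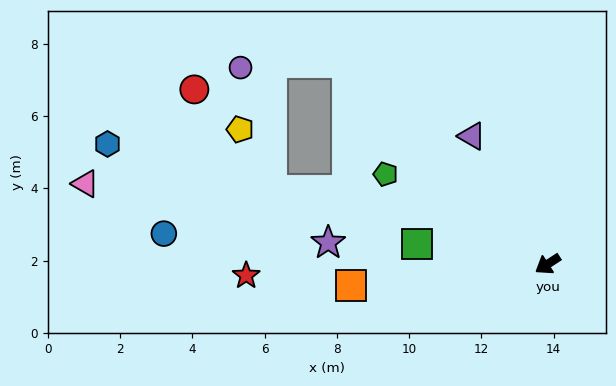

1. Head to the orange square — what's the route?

turn right 27°, forward 5.5 m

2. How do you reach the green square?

turn right 42°, forward 3.7 m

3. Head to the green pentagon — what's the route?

turn right 62°, forward 5.1 m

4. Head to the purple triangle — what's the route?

turn right 92°, forward 4.1 m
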